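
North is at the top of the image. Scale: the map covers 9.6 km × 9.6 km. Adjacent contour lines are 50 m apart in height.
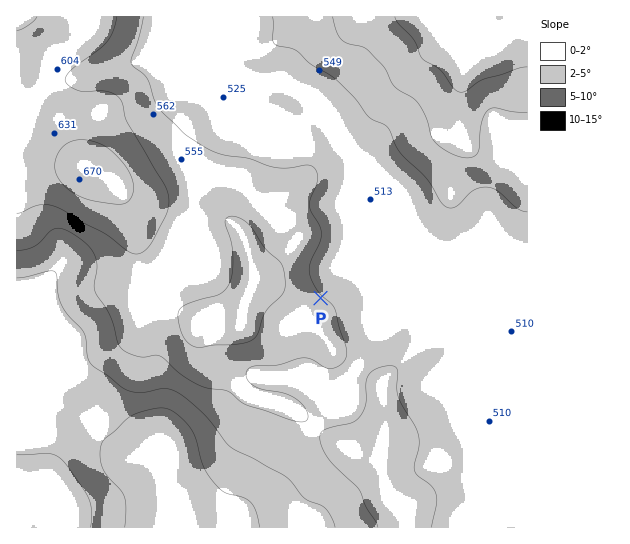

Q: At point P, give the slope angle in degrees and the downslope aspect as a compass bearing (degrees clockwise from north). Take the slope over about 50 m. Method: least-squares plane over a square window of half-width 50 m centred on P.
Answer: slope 5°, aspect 44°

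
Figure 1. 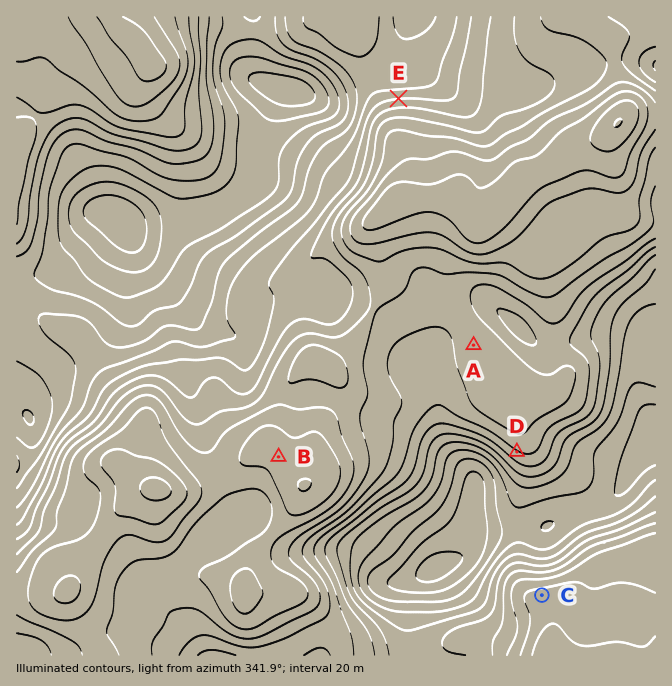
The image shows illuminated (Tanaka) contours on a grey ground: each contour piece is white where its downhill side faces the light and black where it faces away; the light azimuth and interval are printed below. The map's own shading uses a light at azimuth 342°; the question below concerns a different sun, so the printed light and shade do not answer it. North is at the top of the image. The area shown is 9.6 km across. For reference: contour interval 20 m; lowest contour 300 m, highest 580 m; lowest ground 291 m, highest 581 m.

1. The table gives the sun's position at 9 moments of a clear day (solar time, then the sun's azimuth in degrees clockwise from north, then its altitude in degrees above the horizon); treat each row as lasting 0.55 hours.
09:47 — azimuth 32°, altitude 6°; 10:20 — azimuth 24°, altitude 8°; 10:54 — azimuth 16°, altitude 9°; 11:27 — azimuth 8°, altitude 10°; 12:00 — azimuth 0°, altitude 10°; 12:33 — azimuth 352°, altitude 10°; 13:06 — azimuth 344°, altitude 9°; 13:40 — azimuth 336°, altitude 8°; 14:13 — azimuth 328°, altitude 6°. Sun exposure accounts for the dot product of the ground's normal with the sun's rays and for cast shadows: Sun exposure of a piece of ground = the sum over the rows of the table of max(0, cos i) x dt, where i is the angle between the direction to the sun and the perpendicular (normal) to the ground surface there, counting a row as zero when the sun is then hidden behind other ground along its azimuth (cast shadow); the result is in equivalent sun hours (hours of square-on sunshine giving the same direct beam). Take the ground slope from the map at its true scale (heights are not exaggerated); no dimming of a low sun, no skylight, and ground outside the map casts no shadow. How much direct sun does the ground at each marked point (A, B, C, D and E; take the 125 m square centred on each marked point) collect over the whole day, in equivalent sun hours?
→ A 0.7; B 0.7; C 0.9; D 0.2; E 1.4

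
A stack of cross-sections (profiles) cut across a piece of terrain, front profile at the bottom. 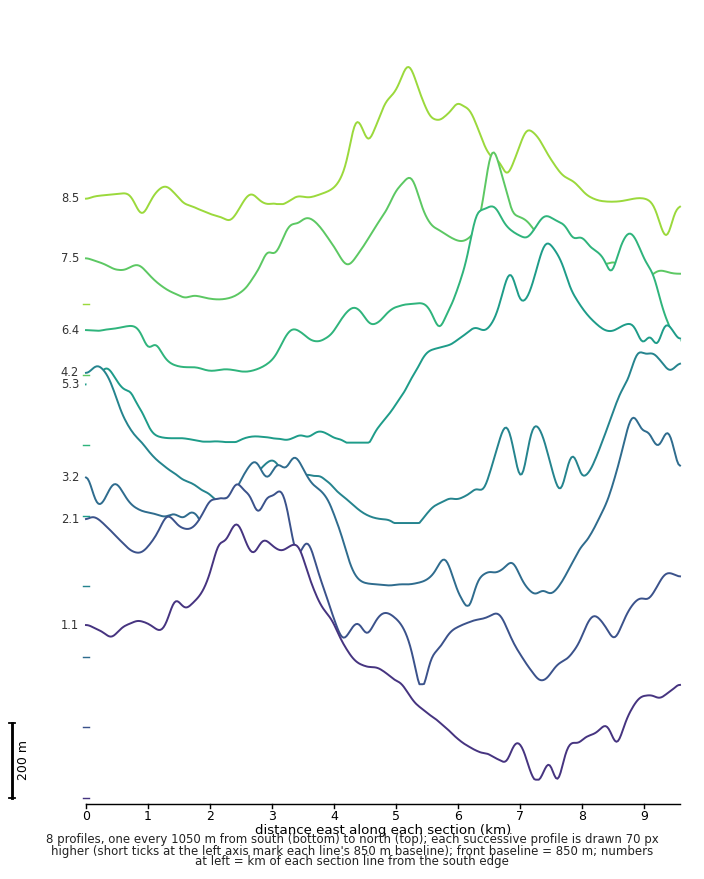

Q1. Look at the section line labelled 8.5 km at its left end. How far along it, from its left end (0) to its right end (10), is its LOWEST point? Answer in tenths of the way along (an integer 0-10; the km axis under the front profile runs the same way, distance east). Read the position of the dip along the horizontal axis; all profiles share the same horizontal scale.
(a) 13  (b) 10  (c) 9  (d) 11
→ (b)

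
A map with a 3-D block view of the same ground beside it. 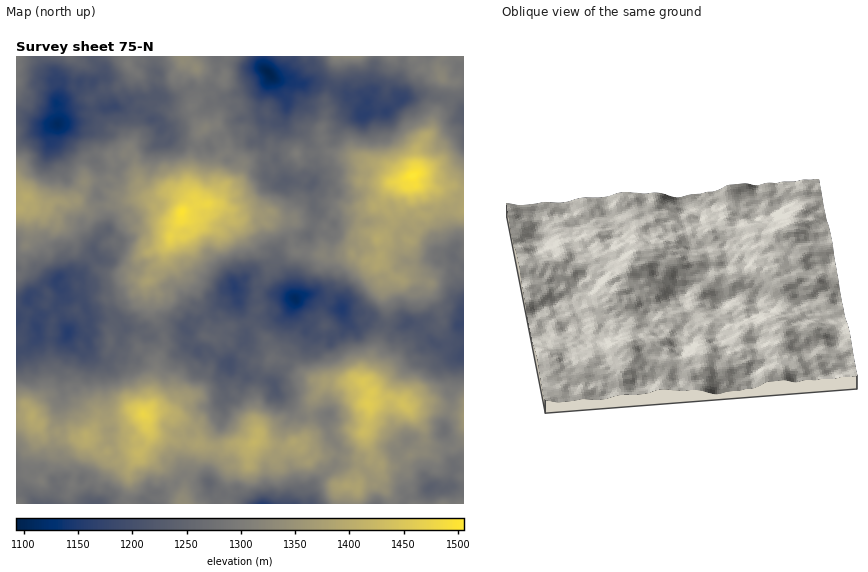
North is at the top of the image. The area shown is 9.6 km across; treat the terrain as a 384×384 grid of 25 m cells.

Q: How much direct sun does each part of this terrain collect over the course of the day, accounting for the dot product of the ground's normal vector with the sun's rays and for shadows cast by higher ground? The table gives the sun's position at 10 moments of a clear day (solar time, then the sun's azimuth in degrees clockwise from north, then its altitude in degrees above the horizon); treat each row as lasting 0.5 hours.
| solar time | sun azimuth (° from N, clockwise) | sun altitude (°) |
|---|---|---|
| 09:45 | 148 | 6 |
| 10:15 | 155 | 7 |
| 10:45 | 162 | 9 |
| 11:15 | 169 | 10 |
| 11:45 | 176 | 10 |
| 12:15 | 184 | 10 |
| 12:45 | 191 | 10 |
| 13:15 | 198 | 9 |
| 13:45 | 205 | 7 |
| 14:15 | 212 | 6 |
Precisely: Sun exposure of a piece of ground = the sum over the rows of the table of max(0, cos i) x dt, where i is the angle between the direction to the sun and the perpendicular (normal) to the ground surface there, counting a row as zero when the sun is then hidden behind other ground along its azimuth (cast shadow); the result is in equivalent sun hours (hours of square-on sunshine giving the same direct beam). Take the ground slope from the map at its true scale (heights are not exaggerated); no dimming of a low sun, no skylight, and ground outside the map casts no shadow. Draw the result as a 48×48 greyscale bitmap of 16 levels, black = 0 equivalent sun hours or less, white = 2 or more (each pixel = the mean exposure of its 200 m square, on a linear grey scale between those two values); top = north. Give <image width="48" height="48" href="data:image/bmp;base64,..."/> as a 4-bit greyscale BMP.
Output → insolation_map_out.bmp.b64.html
<image width="48" height="48" href="data:image/bmp;base64,Qk32BAAAAAAAAHYAAAAoAAAAMAAAADAAAAABAAQAAAAAAIAEAAATCwAAEwsAABAAAAAAAAAAAAAAABEREQAiIiIAMzMzAERERABVVVUAZmZmAHd3dwCIiIgAmZmZAKqqqgC7u7sAzMzMAN3d3QDu7u4A////ADeqmZm6Zod2VEMlRr//3cusy9zMdjEAEWmpZoqpq8qIUkU1iL7+3JmYiXnId3UiJIdmdFV7zLu7hVZ5zu3d28uCEjVoeIeqmWZYmoq8uKzbmHnLqruqu96UETZ3d2qYZImamc3Id4qXiavKd3eXeYeoZWdkRpmYd4moiauGZ2aJiqqYiXiXeIZURXljVFdmmYmZiYh1VWapl2VCNUZ1NVVDabqZhUZjR6mWZERURlmGVlQgADRTIBJFeXiImalkWIhlIhE2d6l3mHQxAjIjIQEjM1aJneloh1VCIjNEV3ZXdTIiEhEAEkZVZ4iZvKmrdVISMjMyMyEzIlZSIAAAAlm7qod4h1Z2RAAUQyERIQAAE1ZUQxAAE0Wap1RUMSMiMgACIzEAAAAAEQAjMhASRmZomIUyAAESMQABIiEAAAAAEAAjITRXZmMzIzIhAAAAAAASMQASIQACERIkJGeJcxAAAAABEAABACERERE1QyIkISEkd2RWUwAAAAAAEQEzMlMSETNFU1UyVDVXhzRTQxAAAAABAiIjVmU0QjRFREIlREiXZlVTIiEQAAABEjRWVUVWZVVVREV2VEM0Z2URETRUEAACMSRnU0Z1eYZTV4qnaWUzIkRDESVCARElZlZWZmV2V3VnesqruJhTISZmMBEhEkaaqsyXhlRmUzaJmZmaqollQ0RDIhI1VnvtvMvZaKdlRXZEZ4mXabqWM0VmZ3ZXq93K3Zmpis2ERlZmeHipeqmYd2aLzM3LztuImqh3mXm6lmaGVkNIuYibvJV5rN7+3cqXU1UlZ4ie3KlCE2ZpqKqb3MqHncqru5hnVEMiVYqqqrdXY1q6vLud/t2niqh2Z1NGaIdVV3iXmYd4dDRIzMvO7sqIdTIzNFZ2d5iZhneK25qER2NGeKzbq8urpkMzNGdWZlmZqrq6l4moiXVlWIiXeqm7qadVREIkdme7vbupd4irl2ZTR3aJhmZnZlQ2dld3aHmJq3dneqdpl4ljI0eIhUQzMiRldneHaKdndlZDVFU0ZnZXUkQzMzMQETVUIzRYu8y5dUIRABZ2NEM0QyISREIAASJEVoZ6zdyohyAAADVlVEMQEBABIiIjNFZWZ3ZVZodkMxEAEiIjRDIQAAAAABVWeJiGZVVCETVlMiIAARJGZjEAAAAAATVleZd3h2VCAREUMgEAABJURlEAAAAAIhI2ZlZmRCEAAAAAIQAQARAAEjMgABM0MyI0IRRjEQAAAAJCIlIRAAERIRIyI1eGQ1UhETRUIAAAAAJDJEVDIjREIAAUVmRGQyMzIzM0IAAAAAACImmWZWZBEjNXeGMjVmRlIREjIQAAAAADZZmGRXdlRVZlRWZDRlQjIiMzMiAAAAABR4dnd3VoqHZlZkVmUyEAJCEjNEVEIRI0V4RnmFQ1ebuJuWZnp0MAEhIjZ3dmeJqsuldWZ4d0WJl2iKuGZTIhRYh4qoiJqrqYVHeJq7uHmnRoaZdkNUNYmZmc3duaundUVWaM3IV5llaIh2I0WLu9yZirzv26l3QkWA=="/>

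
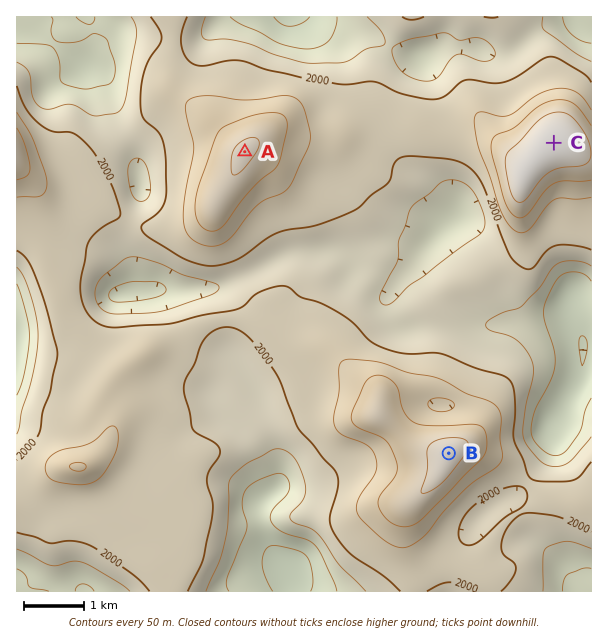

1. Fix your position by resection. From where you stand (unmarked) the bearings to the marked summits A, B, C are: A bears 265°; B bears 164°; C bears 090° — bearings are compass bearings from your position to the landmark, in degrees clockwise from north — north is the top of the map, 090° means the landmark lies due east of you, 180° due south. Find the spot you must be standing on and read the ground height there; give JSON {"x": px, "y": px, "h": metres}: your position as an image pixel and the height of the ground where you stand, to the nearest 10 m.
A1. {"x": 360, "y": 142, "h": 2020}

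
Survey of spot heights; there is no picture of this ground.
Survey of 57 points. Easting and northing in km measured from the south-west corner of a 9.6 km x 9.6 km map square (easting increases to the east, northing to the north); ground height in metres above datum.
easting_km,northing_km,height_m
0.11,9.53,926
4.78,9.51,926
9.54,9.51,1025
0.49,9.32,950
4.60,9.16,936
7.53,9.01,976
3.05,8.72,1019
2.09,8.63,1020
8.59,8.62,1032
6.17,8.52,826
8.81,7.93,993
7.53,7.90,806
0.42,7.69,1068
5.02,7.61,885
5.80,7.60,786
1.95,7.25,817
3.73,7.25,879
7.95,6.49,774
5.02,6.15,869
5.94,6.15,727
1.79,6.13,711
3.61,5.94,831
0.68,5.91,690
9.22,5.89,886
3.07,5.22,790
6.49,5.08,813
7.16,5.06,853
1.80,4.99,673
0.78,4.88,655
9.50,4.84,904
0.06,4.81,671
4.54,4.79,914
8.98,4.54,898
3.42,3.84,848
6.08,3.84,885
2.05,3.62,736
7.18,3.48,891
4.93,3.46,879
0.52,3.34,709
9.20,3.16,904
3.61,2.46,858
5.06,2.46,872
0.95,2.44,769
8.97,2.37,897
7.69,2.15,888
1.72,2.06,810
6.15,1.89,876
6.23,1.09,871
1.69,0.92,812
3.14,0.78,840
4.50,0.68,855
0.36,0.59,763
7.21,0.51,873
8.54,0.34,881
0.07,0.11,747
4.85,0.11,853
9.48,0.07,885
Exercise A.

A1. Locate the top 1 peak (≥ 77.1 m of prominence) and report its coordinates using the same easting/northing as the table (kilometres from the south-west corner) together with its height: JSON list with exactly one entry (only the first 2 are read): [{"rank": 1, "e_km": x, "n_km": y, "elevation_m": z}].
[{"rank": 1, "e_km": 0.44, "n_km": 7.84, "elevation_m": 1076}]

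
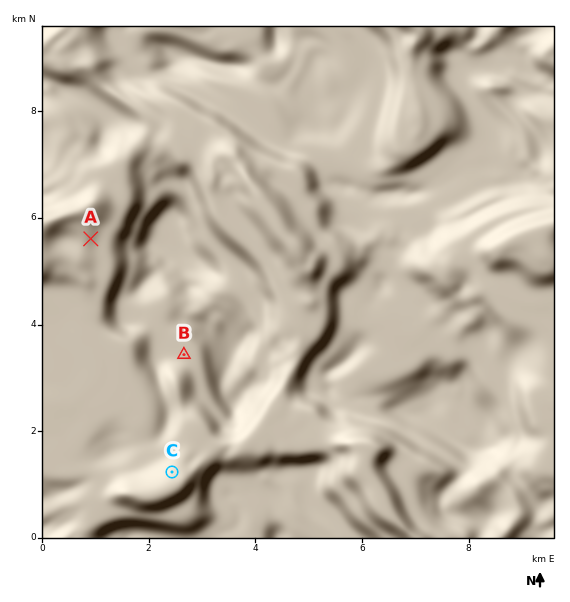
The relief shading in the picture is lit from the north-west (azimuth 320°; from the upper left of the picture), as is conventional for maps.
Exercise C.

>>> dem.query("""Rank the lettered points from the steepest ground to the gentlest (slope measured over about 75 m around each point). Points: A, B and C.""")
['C', 'A', 'B']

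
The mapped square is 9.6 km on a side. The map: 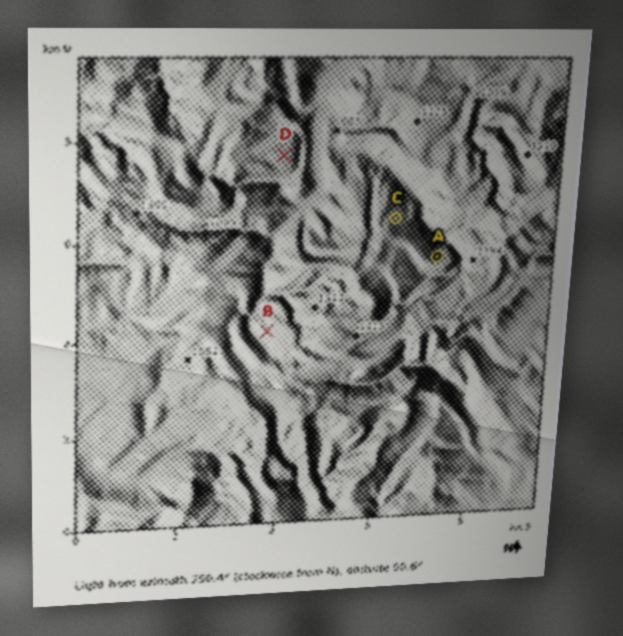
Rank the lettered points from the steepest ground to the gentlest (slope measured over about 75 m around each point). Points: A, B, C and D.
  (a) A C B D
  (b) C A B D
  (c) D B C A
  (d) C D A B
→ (a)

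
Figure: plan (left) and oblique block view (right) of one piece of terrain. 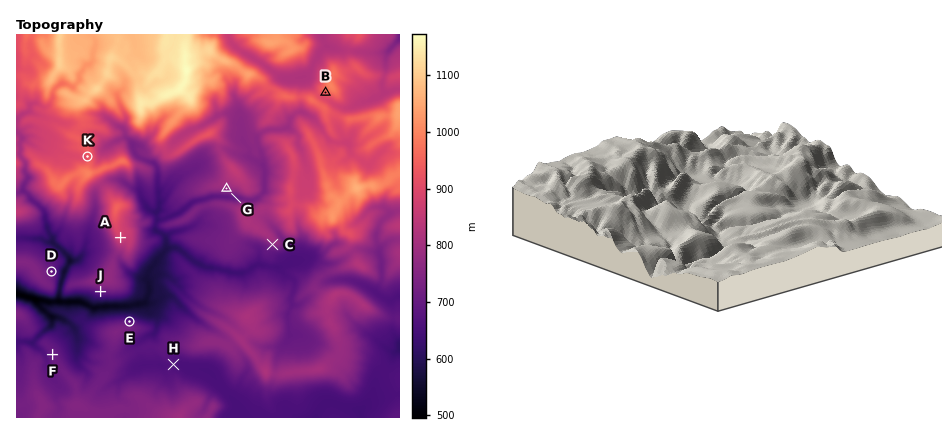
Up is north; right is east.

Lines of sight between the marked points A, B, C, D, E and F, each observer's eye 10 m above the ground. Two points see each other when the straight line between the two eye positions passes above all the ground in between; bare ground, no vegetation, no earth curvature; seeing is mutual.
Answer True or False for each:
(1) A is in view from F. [True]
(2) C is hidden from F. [False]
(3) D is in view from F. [False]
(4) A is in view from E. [True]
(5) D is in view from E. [False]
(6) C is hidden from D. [True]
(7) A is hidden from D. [False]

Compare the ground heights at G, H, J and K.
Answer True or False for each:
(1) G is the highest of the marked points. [False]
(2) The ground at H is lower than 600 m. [False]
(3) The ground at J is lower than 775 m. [True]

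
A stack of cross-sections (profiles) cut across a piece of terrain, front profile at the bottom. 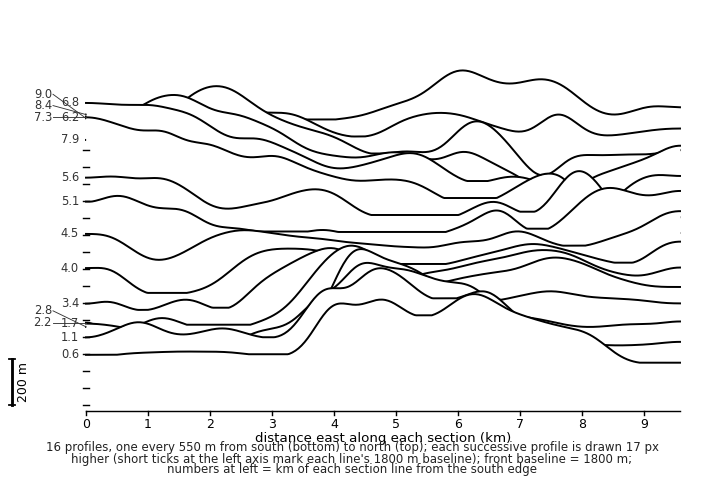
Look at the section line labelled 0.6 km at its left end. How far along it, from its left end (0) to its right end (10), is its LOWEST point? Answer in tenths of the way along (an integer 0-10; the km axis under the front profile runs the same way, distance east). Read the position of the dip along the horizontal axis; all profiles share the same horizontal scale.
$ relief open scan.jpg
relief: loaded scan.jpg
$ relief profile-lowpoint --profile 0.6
10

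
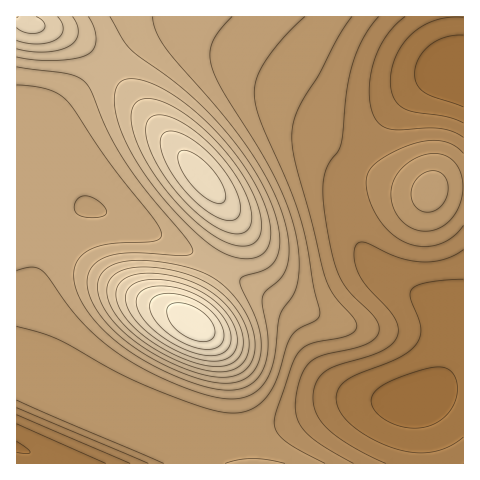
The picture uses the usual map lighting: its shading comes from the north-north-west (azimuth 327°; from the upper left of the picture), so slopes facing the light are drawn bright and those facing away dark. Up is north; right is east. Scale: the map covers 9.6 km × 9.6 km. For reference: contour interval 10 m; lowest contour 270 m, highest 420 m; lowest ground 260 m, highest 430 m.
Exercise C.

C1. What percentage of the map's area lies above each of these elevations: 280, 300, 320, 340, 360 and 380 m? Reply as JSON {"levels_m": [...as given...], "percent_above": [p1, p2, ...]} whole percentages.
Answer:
{"levels_m": [280, 300, 320, 340, 360, 380], "percent_above": [89, 74, 50, 28, 15, 8]}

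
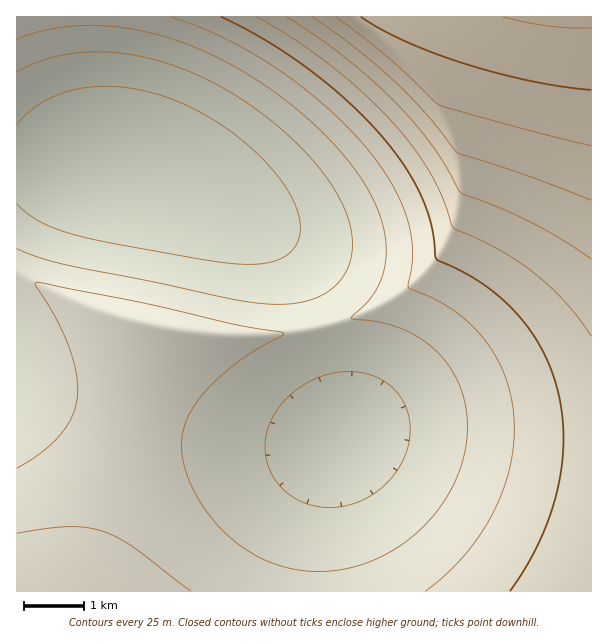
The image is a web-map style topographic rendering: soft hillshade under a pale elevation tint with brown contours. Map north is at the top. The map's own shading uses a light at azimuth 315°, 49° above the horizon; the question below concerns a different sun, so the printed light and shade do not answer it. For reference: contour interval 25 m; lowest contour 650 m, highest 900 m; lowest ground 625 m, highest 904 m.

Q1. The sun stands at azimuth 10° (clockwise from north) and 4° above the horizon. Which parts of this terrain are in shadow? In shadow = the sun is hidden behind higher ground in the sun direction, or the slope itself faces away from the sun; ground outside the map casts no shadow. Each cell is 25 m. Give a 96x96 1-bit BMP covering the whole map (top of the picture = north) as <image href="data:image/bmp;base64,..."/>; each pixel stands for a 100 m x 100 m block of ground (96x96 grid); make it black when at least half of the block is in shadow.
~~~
<image width="96" height="96" href="data:image/bmp;base64,Qk2+BAAAAAAAAD4AAAAoAAAAYAAAAGAAAAABAAEAAAAAAIAEAAATCwAAEwsAAAIAAAAAAAAA////AAAAAAAAAAAAAAAAAAAAAAAAAAAAAAAAAAAAAAAAAAAAAAAAAAAAAAAAAAAAAAAAAAAAAAAAAAAAAAAAAAAAAAAAAAAAAAAAAAAAAAAAAAAAAAAAAAAAAAAAAAAAAAAAAAAAAAAAAAAAAAAAAAAAAAAAAAAAAAAAAAAAAAAAAAAAAAAAAAAAAAAAAAAAAAAAAAAAAAAAAAAAAAAAAAAAAAAAAAAAAAAAAAAAAAAAAAAAAAAAAAAAAAAAAAAAAAAAAAAAAAAAAAAAAAAAAAAAAAAAAAAAAAAAAAAAAAAAAAAAAAAAAAAAAAAAAAAAAAAAAAAAAAAAAAAAAAAAAAAAAAAAAAAAAAAAAAAAAAAAAAAAAAAAAAAAAAAAAAAAAAAAAAAAAAAAAAAAAAAAAAAAAAAAAAAAAAAAAAAAAAAAAAAAAAAAAAAAAAAAAAAAAAAAAAAAAAAAAAAAAAAAAAAAAAAAAAAAAAAAAAAAAAAAAAAAAAAAAAAAAAAAAAAAAAAAAAAAAAAAAAAAAAAAAAAAAAAAAAAAAAAAAAAAAAAAAAAAAAAAAAAAAAAAAAAAAAAAAAAAAAAAAAAAAAAAAAAAAAAAAAAAAAAAAAAAAAAAAAAAAAAAAAAAAAAAAAAAAAAAAAAAAAAAAAAAAAAAAAAAAAAAAAAAAAAAAAAAAAAAAAAAAAAAAAAAAAAAAAAAAAAAAAAAAAAAAAAAAAAAAAAAAAAAAAAAAAAAAAAAAAAAAAAAAAAAAAAAAAAAAAAAAAAAAAAAAAAAAAAAAAAAAAAAAAAAAAAAAAAAAAAAAAAAAAAAAAAAAAAAAAAAAAAAAAAAAAAAAAAAAAAAAAAAAAAAAAAAAAAAAAAAAAAAAAAAAAAAAAAAAAAAAAAAAAAAAAAAAAAAAAAAAAAAAAAAAAAAAAAAAAAAAAAAAAAAAAAAAAAAAAAAAAAAAAAAAAAAAAAAAAAAAAAAAAAAAAAAAAAAAAAAAAAAAAAAAAAAAAAAAAAAAAAAAAAAAAAAAAAAAAAAAAAAAAAAAAAAAAAAAAAAAAAAAAAAAAAAAAAAAAAAAAAAAAAAAAAAAAAAAAAAAAAf/gAAAAAAAAAAAAA//8AAAAAAAAAAAAB//+AAAAAAAAAAAAD///gAAAAAAAAAAAH///wAAAAAAAAAAAP///4AAAAAAAAAAAf///8AAAAAAAAAAA////8AAAAAAAAAAB////8AAAAAAAAAAD////8AAAAAAAAAAH////8AAAAAAAAAAP////4AAAAAAAAAAf////4AAAAAAAAAAf////wAAAAAAAAAB/////wAAAAAAAAAD/////gAAAAAAAAAH/////gAAAAAAAAAP/////AAAAAAAAAAf////+AAAAAAAAAA/////8AAAAAAAAAD/////8AAAAAAAAAH/////4AAAAAAAAAP/////wAAAAAAAAA//////gAAAAAAAAB//////AAAAAAAAAH/////+AAAAAAAAAP/////8AAAAAAAAA//////wAAAAAAAAB//////gAAAAAA="/>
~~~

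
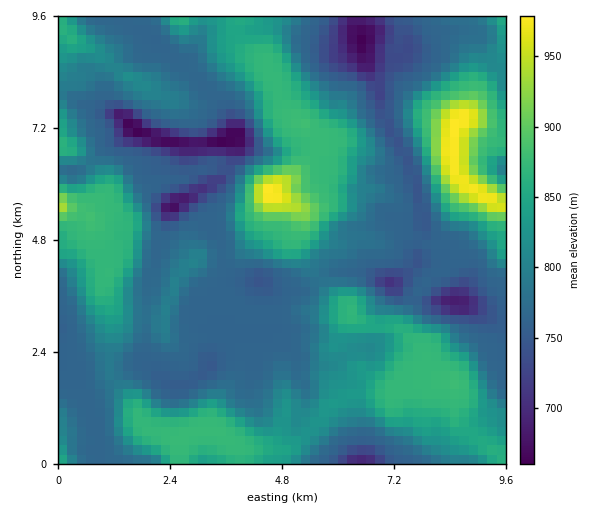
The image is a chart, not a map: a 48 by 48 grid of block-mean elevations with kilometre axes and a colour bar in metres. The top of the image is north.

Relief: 660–980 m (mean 805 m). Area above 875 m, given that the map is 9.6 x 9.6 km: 6.8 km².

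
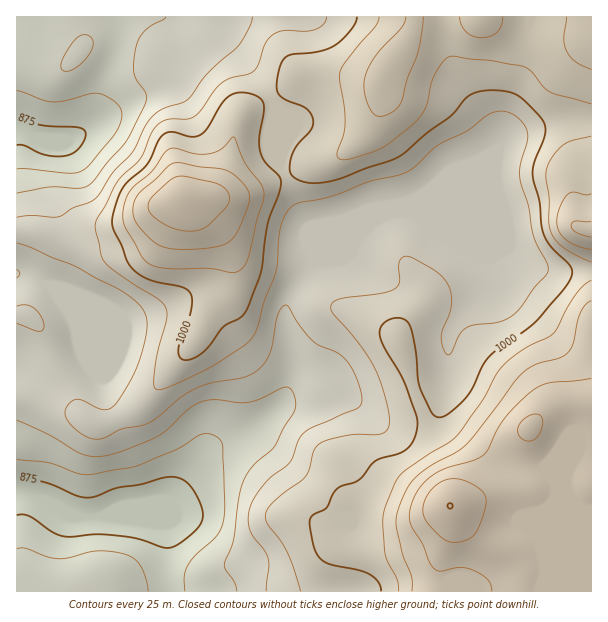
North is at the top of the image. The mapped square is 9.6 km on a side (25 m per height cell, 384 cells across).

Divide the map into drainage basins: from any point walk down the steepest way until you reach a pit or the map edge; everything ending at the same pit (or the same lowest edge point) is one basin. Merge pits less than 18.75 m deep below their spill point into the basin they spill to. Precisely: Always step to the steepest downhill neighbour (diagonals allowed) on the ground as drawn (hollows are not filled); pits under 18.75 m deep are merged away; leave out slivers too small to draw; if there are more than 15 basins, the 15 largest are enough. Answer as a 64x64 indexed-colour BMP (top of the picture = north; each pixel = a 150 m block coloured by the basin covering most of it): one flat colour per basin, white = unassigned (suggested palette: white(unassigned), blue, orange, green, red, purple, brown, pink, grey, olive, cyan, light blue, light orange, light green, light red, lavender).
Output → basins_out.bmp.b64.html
<image width="64" height="64" href="data:image/bmp;base64,Qk12CAAAAAAAAHYAAAAoAAAAQAAAAEAAAAABAAQAAAAAAAAIAAATCwAAEwsAABAAAAAAAAAA////ALR3HwAOf/8ALKAsACgn1gC9Z5QAS1aMAMJ34wB/f38AIr28AM++FwDox64AeLv/AIrfmACWmP8A1bDFABEREREREREREREREREREREREREREREREREREREREREREREREREREREREREREREREREREREREREREREREREREREREREREREREREREREREREREREREREREREREREREREREREREREREREREREREREREREREREREREREREREREREREREREREREREREREREREREREREREREREREREREREREREREREREREREREREREREREREREREREREREREREREREREREREREREREREREREREREREREREREREREREREREREREREREREREREREREREREREREREREREREREREREREREREREREREREREREREREREREREREREREREREREREREREREREREREREREREREREREREREREREREREREREREREREREREREREREREREREREREREREREREREREREREREREREREREREREREREREREREREREREREREREREREREREREREREREREREREREREREREREREREREREREREREREREREREREREREREREREREREREREREREREREREREREREREREREREREREREREREREREREREREREREREREREREREREREREREREREREREREREREREREREREREREREREREREREREREREREREREREREREREREREREREREREREREREREREREREREREREREREREREREREREREREREREREREREREREREREREREREREREREREREREREREREREREREREREREREREREREREREREREREREREREzMzERERERERERERERERERERERERERERERERERERERETMzMxERERERERERERERERERERERERERERERERERERETMzMzMxERERERERERERERERERERERERERERERERERERMzMzMzERERERERERERERERERERERERERERERERERERMzMzMzMxEREREREREREREREREREREREREREREREREREzMzMzMzMREREREREREREREREREREREREREREREREREzMzMzMzMzERERERERERERERERERERERERERERERERETMzMzMzMzMxERERERERERERERERERERERERERERERERMzMzMzMzMzMRERERERERERERERERERERERERERERERMzMzMzMzMzMxEREREREREREREREREREREREREREREREzMzMzMzMzMzMREREREREREREREREREREREREREREREzMzMzMzMzMzMxERERERERERERERERERERERERERERMzMzMzMzMzMzMzMREREREREREREREREREREREREREREzMzMzMzMzMzMzMzERERERERERERERERERERERERERETMzMzMzMzMzMzMzMxERERERERERERERERERERERERERMzMzMzMzMzMzMzMzEREREREREREREREREREREREREREzMzMzMzMzMzMzMzMRERERERERERERERERERERERERETMzMzMzMzMzMzMzMxERERERERERERERERERERERERERMzMzMzMzMzMzMzMzEREREREREREREREREREREREREREzMzMzMzMzMzMzMzERERERERERERERERERERERERERETMzIiIiIzMzMzMzMRERERERERERERERERERERERERERIiIiIiIiIzMzMzMREREREREREREREREREREREREREREiIiIiIiIiMzMzMRERERERERERERERERERERERERERESIiIiIiIiIiMzMRERERERERERERERERERERERERERERIiIiIiIiIiIiMREREREREREREREREREREREREREREREiIiIiIiIiIiIiIhERERERERERERERERERERERERERESIiIiIiIiIiIiIiIRERERERERERERERERERERERERERIiIiIiIiIiIiIiIhEREREREREREREREREREREREREREiIiIiIiIiIiIiIiIRERERERERERERERERERERERERESIiIiIiIiIiIiIiIhERERERERERERERERERERERERERIiIiIiIiIiIiIiIiEREREREREREREREREREREREREREiIiIiIiIiIiIiIiIRERERERERERERERERERERERERESIiIiIiIiIiIiIiIhERERERERERERERERERERERERERIiIiIiIiIiIiIiIiIREREREREREREREREREREREREREiIiIiIiIiIiIiIiIiERERERERERERERERERERERERESIiIiIiIiIiIiIiIiIiERERERERERERERERERERERERIiIiIiIiIiIiIiIiIiIhEREREREREREREREREREREREiIiIiIiIiIiIiIiIiIiIhERERERERERERERERERERESIiIiIiIiIiIiIiIiIiIiIRERIiIRERERERERERERERIiIiIiIiIiIiIiIiIiIiIiIiIiIiEREREREREREREREiIiIiIiIiIiIiIiIiIiIiIiIiIiIRERERERERERERESIiIiIiIiIiIiIiIiIiIiIiIiIiIiERERERERERERERIiIiIiIiIiIiIiIiIiIiIiIiIiIiIhEREREREREREREiIiIiIiIiIiIiIiIiIiIiIiIiIiIiERERERERERERESIiIiIiIiIiIiIiIiIiIiIiIiIiIiIRERERERERERER"/>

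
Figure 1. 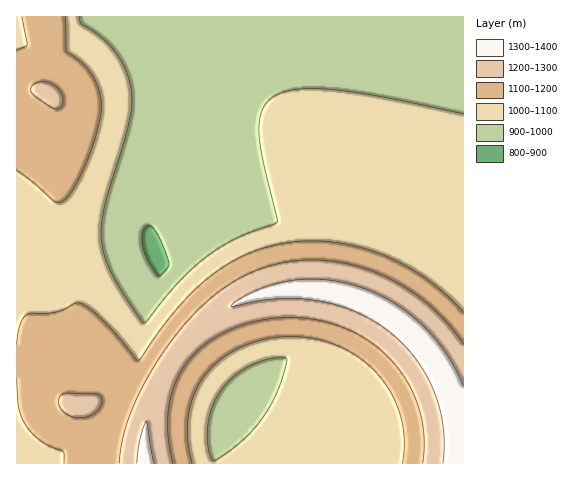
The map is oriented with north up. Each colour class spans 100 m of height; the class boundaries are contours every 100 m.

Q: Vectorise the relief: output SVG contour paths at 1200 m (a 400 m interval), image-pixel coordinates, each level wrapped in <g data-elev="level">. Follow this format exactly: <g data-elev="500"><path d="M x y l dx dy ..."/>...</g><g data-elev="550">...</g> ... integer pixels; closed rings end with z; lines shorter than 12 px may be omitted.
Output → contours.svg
<g data-elev="1200"><path d="M173 463l-5-29 1-28 7-24 12-21 19-18 24-14 28-9 31-3 29 3 28 9 24 14 21 18 16 22 11 26 5 26-1 28"/><path d="M72 417l12 0 10-4 7-8 0-8-7-3-26-1-6 2-3 4 1 7 4 7z"/><path d="M463 344l-18-24-22-20-24-16-27-13-28-8-28-3-27 2-26 6-26 12-23 16-22 21-22 26-21 32-16 31-10 29-4 28"/><path d="M55 109l5-1 3-5-1-7-4-7-5-5-7-2-7 0-6 3-2 4 1 5z"/></g>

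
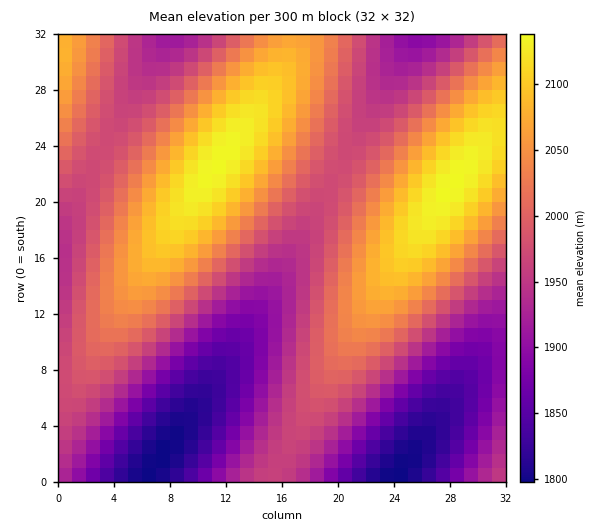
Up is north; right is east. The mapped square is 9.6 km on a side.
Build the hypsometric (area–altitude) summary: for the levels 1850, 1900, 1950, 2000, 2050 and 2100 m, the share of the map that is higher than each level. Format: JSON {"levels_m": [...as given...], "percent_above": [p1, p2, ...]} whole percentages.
{"levels_m": [1850, 1900, 1950, 2000, 2050, 2100], "percent_above": [91, 81, 67, 42, 25, 11]}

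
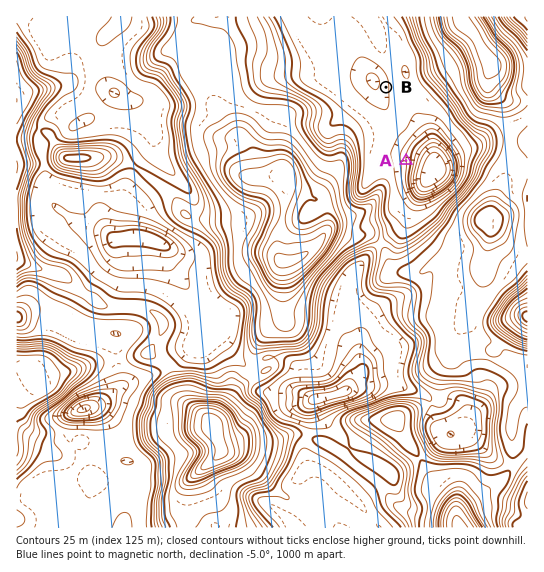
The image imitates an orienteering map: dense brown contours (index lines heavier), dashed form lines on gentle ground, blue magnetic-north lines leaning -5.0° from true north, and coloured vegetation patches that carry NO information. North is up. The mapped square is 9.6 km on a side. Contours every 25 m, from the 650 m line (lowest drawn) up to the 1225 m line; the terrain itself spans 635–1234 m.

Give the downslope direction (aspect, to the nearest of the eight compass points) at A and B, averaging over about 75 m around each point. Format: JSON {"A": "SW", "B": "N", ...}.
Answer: {"A": "E", "B": "W"}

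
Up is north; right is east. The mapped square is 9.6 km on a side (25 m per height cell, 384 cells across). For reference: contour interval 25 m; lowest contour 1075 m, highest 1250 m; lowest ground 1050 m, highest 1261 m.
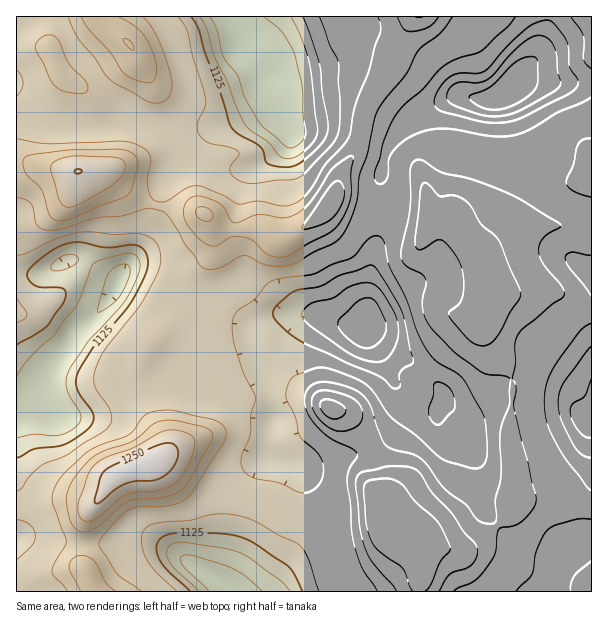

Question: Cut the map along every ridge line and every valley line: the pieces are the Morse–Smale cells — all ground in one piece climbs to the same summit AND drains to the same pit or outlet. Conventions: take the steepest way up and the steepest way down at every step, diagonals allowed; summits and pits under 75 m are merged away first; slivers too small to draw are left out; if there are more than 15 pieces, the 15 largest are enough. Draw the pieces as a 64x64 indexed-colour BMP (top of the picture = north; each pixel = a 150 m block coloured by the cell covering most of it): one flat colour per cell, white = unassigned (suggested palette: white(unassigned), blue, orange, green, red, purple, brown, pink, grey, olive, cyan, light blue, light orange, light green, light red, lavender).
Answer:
<image width="64" height="64" href="data:image/bmp;base64,Qk12CAAAAAAAAHYAAAAoAAAAQAAAAEAAAAABAAQAAAAAAAAIAAATCwAAEwsAABAAAAAAAAAA////ALR3HwAOf/8ALKAsACgn1gC9Z5QAS1aMAMJ34wB/f38AIr28AM++FwDox64AeLv/AIrfmACWmP8A1bDFAAAAAAAGZmZmZmZmZmZmzMzMzO7u7u7jMzMzMzMzMwAARAAAAGZmZmZmZmZmZmbMzMzM7u7u7uMzMzMzMzMzAABEREQAZmZmZmZmZmZmZmzMzMzu7u7u4zMzMzMzMzMAAEREREZmZmZmZmZmZmZmZszMzM7u7u7jMzMzMzMzMzAARERERmZmZmZmZmZmZmZmzMzMzM7u7jMzMzMzMzMzMwBERERGZmZmZmZmZmZmZmZszMzMzM7uIiIiIzMzMzMzMEREREZmZmZmZmZmZmZmZmzMzMzMziIiIiIiMzMzMzMwRERERGZmZmZmZmZmZmZmZswiIiLCIiIiIiIiMzMzMzBEREREZmZmZmZmZmZmZmZmIiIiIiIiIiIiIiIjMzMzMERERERGZmZmZmZmZmZmaIgiIiIiIiIiIiIiIiMzMzMwREREREZmZmZmZmZmZmaIiCIiIiIiIiIiIiIiIjMzMzNERERERGZmZmZmZmaIiIiIIiIiIiIiIiIiIiIiMzMzM0RERERERmZmZmZmaIiIiIgiIiIiIiIiIiIiIiIzMzMzRERERERERmZmZmiIiIiIgiIiIiIiIiIiIiIiIzMzMzNERERERERERmZoiIiIiIIiIiIiIiIiIiIiIiIjMzMzM0REREREREREuIiIiIiIIiIiIiIiIiIiIiIiIiMzMzMzRERERERERES7uIiIiIgiIiIiIiIiIiIiIiIiIzMzMzNERERERERERLu7uIiIiCIiIiIiIiIiIiIiIiIjMzMzM0RERERERERLu7u4iIiIIiIiIiIiIiIiIiIiIiMzMzMzREREREREREu7u7uIiIgiIiIiIiIiIiIiIiIiIzMzMzNEREREREREu7u7u4iIiCIiIiIiIiIiIiIiIiIjMzMzM0RERERERES7u7u7iIiIIiIiIiIiIiIgAiIiIiMzMzMzRERERERERLu7u7iIiIgiIiIiIiIiIAACIiIiIzMzMzNEREREREREu7u7uIiIiCIiIiIiIiIAACIiIiIjMzMzM0RERERERES7u7u4iIiCIiIiIiIiIAACIiIiIiMzMzMzRERERERERLu7uIiIiIgiIiIiIiIgACIiIiIiMzMzMzNEREREREREu7iIiIiIiIIiIiIiIgAiIiIiIiMzMzMzM0RERERERERIiIiIiIiIiCIiIiIiAiIiIiIiIzMzMzMzRERERERERESIiIiIiIiIIiIiIiIiIiIiIiIzMzMzMzNEREREREREREiIiIiIiIiCIiIiIiIiIiIiIjMzMzMzM0RERERERERERIiIiHd3iIgid3dyIiIiIiIiMzMzMzMzREREREREREREiId3d3d3d3d3d3IiIiIiIiIzMzMzMzNERERERERERERHd3d3d3d3d3d3ciIiIiIiIjMzMzMzM0REREREREREqqd3d3d3d3d3d3dyIiIiIiIiMzMzMzMzREREREREREqqqnd3d3d3d3d3d3IiIiIiIiIzMzMzMzOqpERERKqqqqqqd3d3d3d3d3d3ciIiIiIiIjMzMzMzM6qqpESqqqqqqqqnd3d3d3d3d3d3IiIiIiIiMzMzMzMzqqqqqqqqqqqqqqp3d3d3d3d3d3ciIiIiIiIzMzMzMzOqqqqqqqqqqqqqqnd3d3d3d3d3dyIiIiIiIDMzMzMzM6qqqqqqqqqqqqqqd3d3cXd3d3d3IiIiIiJQAzMzMzMzqqqqqqqqqqqqqqpxEREREXd3d3ciIiIiJVUAMzMzMzP/+qqqqqqqqqqqoRERERERF3d3d3IiJVVVVVAAVVVVVf//+qqqqqqqqqERERERERERd3d3lVVVVVVVVVVVVVVV////qqqqqhEREREREREREREXmZmVVVVVVVVVVVVVVVX///+qqqoRERERERERERERERGZmZVVVVVVVVVVVVVVVf///6qqoREREREREREREREREZmZlVVVVVVVVVVVVVVV////+qoRERERERERERERERERmZmVVVVVVVVVVVVVVVX/EREREREREREREREREREREREZmZVVVVVVVVVVVVVVVRERERERERERERERERERERERERmZlVVVVVVVVVVVVVVVEREREREREREREREREREREREREZmVVVVVVVVVVVVVVVURERERERERERERERERERERERERmZlVVVVVVVVVVVVVVRERERERERERERERERERERERERGZmZVVVVVVVVVVVVVVERERERERERERERERERERERERERmZmVVVVVVVVVVVVVURERERERERERERERERERERERERGZmZmVVVVVVVVVVVVREREREREREREREREREREREREREZmZmZmVVVVVVVVVVVERERERERERERERERERERERERERGZmZmZmZmZVVVVVVUREREREREREREREREREREREREREZmZmZmZmZmdVVVVVRERERERERERERERERERERERERERGZmZmZmZmZnd3d3dEREREREREREREREREREREREREREZmZmZmZmZmZ3d3d0RERERERERERERERERERERERERERGZmZmZmZmZmd3d3REREREREREREREREREREREREREREZmZmZmZmZmZ3d3dERERERERERERERERERERERERERERGZmZmZmZmZmd3d0REREREREREREREREREREREREREREZmZmZmZmZmZ3d3RERERERERERERERERERERERERERERGZmZmZmZmZnd3d"/>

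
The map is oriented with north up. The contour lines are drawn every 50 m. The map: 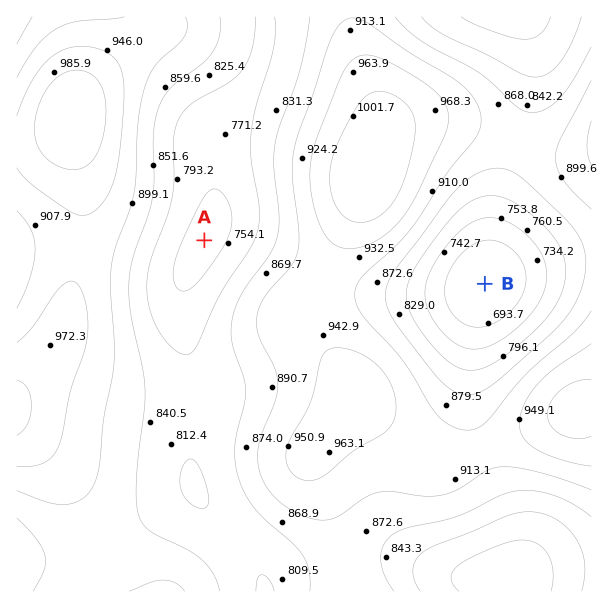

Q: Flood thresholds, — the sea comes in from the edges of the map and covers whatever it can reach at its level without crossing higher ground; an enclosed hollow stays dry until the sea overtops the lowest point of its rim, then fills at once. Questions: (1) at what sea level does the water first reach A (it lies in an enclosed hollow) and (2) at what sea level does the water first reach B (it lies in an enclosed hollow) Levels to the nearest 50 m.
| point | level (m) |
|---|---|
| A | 800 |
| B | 850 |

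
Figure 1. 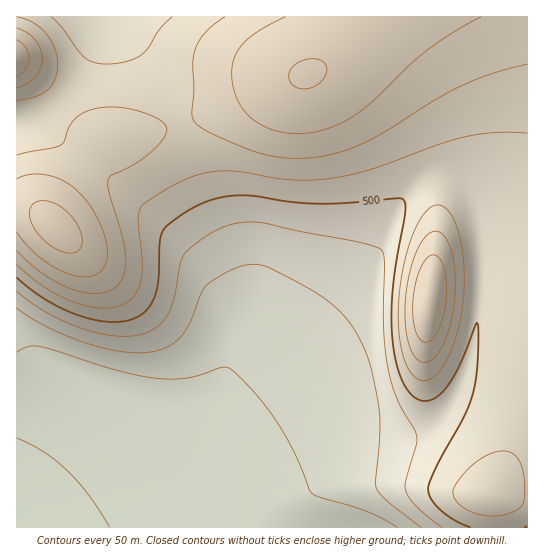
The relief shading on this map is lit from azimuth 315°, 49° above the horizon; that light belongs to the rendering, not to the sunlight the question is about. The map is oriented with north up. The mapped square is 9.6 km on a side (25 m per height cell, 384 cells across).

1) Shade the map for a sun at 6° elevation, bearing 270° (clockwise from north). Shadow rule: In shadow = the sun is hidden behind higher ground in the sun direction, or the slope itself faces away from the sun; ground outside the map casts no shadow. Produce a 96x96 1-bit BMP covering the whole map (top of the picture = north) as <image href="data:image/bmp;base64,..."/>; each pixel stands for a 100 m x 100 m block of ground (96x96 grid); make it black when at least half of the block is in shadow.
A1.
<image width="96" height="96" href="data:image/bmp;base64,Qk2+BAAAAAAAAD4AAAAoAAAAYAAAAGAAAAABAAEAAAAAAIAEAAATCwAAEwsAAAIAAAAAAAAA////AAAAAAAAAAAAAAAAAAAAAAAAAAAAAAAAAAAAAAAAAAAAAAAAAAAAAAAAAAAAAAAAAAAAAAAAAAAAAAAAAAAAAAAAAAAAAAAAAAAAAAAAAAAAAAAAAAAAAAAAAAAAAAAAAAAAAAAAAAAAAAAAAAAAAAAAAAAAAAAAAAAAAAAAAAAAAAAAAAAAAAAAAAAAAAAAAAAAAAAAAAAAAAAAAAAAAAAAAAAAAAAAAAAAAAAAAAAAAAAAAAAAAAAAAAAAAAAAAAAAAAAAAAAAAAAAAAAAAAAAAAAAAAAAAAAAAAAAAAAAAAAAAAAAAAAAAAAAAAAAAAAAAAAAAAAAAAAAAAAAAAAAAAAAAAAAAAAAAAAAAAAAAAAAAAAAAAAAAAAAAAAAAAAAAAAAAAAAAAAAAAAAAAAAAAAAAAAAAAAAAAAAAAAAAAAAAAABgAAAAAAAAAAAAAAB4AAAAAAAAAAAAAAD8AAAAAAAAAAAAAAD+AAAAAAAAAAAAAAD/AAAAAAAAAAAAAAD/gAAAAAAAAAAAAAD/wAAAAAAAAAAAAAD/4AAAAAAAAAAAAAD/8AAAAAAAAAAAAAD/+AAAAAAAAAAAAAD/+AAAAAAAAAAAAAD//AAAAAAAAAAAAAD//gAAAAPAAAAAAAD//gAAAB/4AAAAAAD//gAAAD/8AAAAAAD//wAAAH/+AAAAAAD//wAAAP//AAAAAAD//wAAAf//gAAAAAB//wAAA///gAAAAAB//wAAB///gAAAAAB//wAAD///wAAAAAB//gAAH///wAAAAAB//gAAH///wAAAAAB//gAAP///wAAAAAB//AAAf///wAAAAAB//AAAf///gAAAAAA/+AAA////AAAAAAA/8AAA///+AAAAAAA/4AAB///8AAAAAAA/4AAB///wAAAAAAA/wAAB//+AAAAAAAAfgAAD//4AAAAAAAAfAAAD//AAAAAAAAAOAAAB/4AAAAAAAAAAAAAA+AAAAAAAAAAAAAAAAAAAAAAAAAAAAAAAAAAAAAAAAAAAAAAAAAAAAAAAAAAAAAAAAAAAAAAAAAAAAAAAAAAAAAAAAAAAAAAAAAAAAAAAAAAAAAAAAAAAAAAAAAAAAAAAAAAAAAAAAAAAAAAAAAAAAAAAAAAAAAAAAAAAAAAAAAAAAAAAAAAAAAAAAAAAAAAAAAAAAAAAAAAAAAAAAAAAAAAAAAAAAAAAAAAAAAAAAAAAAAAAAAAAAAAAAAAAAAAAAAAAAAAAAAAAAAAAAAAAAAAAAAAAAAAAAAAAAAAAAAAAAAAAAAAAAAAAAAAAAAAAAAAAAAAAAAAAAAAAAAAAAAAAAAAAAB/AAAAAAAAAAAAAAD/8AAAAAAAAAAAAAD//gAAAAAAAAAAAAD//4AAAAAAAAAAAAD//8AAAAAAAAAAAAD//+AAAAAAAAAAAAD//+AAAAAAAAAAAAD//8AAAAAAAAAAAAD//4AAAAAAAAAAAAB//wAAAAAAAAAAAAB/+AAAAAAAAAAAAAAfwAAAAAAAAAAAAAAAAAAAAAAAAAAAAAA="/>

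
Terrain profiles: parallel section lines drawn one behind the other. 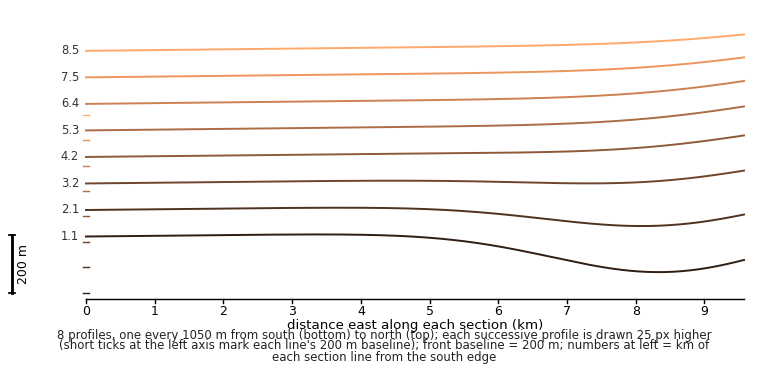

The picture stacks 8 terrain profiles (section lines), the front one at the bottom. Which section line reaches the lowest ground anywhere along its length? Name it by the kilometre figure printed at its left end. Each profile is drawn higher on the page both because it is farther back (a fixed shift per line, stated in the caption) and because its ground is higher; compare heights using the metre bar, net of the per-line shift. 1.1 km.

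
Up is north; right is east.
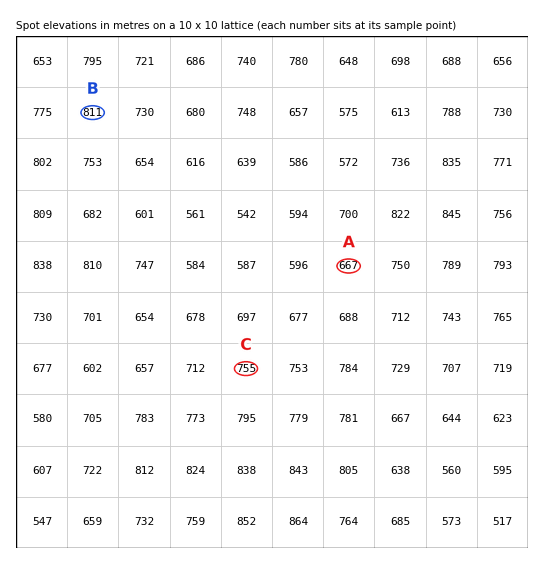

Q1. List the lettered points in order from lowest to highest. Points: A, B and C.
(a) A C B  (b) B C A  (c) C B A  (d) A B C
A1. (a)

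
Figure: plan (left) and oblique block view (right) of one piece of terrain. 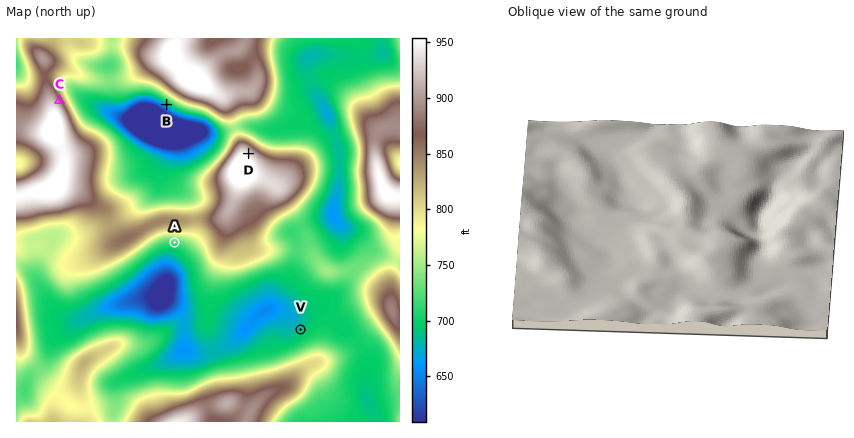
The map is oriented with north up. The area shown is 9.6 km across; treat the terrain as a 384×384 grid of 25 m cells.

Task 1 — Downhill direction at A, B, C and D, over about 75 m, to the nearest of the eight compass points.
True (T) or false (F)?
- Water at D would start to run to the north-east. T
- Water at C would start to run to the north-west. F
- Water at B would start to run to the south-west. T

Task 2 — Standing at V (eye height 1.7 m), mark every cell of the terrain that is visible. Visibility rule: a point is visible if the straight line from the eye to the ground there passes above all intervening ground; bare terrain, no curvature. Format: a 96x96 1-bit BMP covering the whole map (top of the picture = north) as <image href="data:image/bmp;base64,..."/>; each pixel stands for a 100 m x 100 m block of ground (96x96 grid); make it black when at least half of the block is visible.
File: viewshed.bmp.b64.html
<image width="96" height="96" href="data:image/bmp;base64,Qk2+BAAAAAAAAD4AAAAoAAAAYAAAAGAAAAABAAEAAAAAAIAEAAATCwAAEwsAAAIAAAAAAAAA////AAAAAAAAf4AAAEAAAAAAAAAAf8AAAOAAAAAAAAAAADAAQfAAAAAAAAAAADgAQfAAAAAAAAAAADwAweAAAAAAAAAAAH4A58ADAAAAAAAAAH8Af8APgAAAAAAAAP+Af8H/wAAAAAAAAP/P/8H//gAAAAAAAP///8H//4AAAAAAAP///+H//+AAAAAAAP////D///gAAAAAAP////z///wAAAAAAH///AD///4AAAAAAH//+AB///8AAAAAAD//+AAH///AAAAAAB///AAAf//wAAEAAAP//AAAH//4AAMAAAH//AAAB//4AAMAAAD//ADgA//4AAfgAAB//gDwAf/4AA/gAAB//gD4Af/wAB/wAAA//AH8Af/gAH/4AAA/iAH+AP/gAP78AAA4AAH/AP/gAf7/AAAAAAD/wH/gA/z/AAAAAAD/8D/wB/z+AAAAAAD//H/wD/z+AAAAAAD////wf/j+BAAAAAD////w//j8B4AAAAD////4//j4B8AAAAD///////DwD/AAAAD///////DgD/wAAAD//////+DAD/8AAAD//////8DAB/+AAAB//////4CAB//gAAB//////gAAAP/wAAB////8AAAAAD/4AAA////wAAAAAA/8AAA////gAAAAAAf+AAA5///AAAAAAAP+AAA4f/+AAAAAAAH/AAAYH/wAAAAAAAB/gAAcAAAAAAIAAAA/gAAeAAAAAA4AAAAfwAAP8AAAAA4AAAAH4AAP+AAAAA4AAAAD8AAP/AAAAB8AAAAA+AAP/gAAAB8AAAAAOAAP/4AAAB8AAAAAAAAPn/gAAD8AAAAAAAAHD/wAAH8AAAAAAAADB/4AAP/AAAAAAAADB/8AAP//4AAAAAABg/8AAf//+AAAAAABh/+AAfgA/AAAAAAB//+AAfAAfgAAAAAB///AAfAAPgAAAAAD/g/AAeAAHgAAAAAB/APgAeAAHgAAAAAA+ADgAeAADgAAAAAAAAAgAcAADgAAAAAAAAAAAcAADgAAAAAAAAAAAcAADgAAAAAAAAAAAcAABAAAAAAAAAAAAYAABAAAAAAAAAAAAYAAAAAAAAAAAAAAAYAAAAAAAAAAAAAAAYAAAAAAAAAAAAAAAYAAAAAAAAAAAAAAAYAAAAAAAAAAAAAAAYAAAAAAAAAAAAAAAYAAAAAAAAAAAAAAAQAAAAAAAAAAAAAAAAAAAAAAAAAAAAAAAAAAAAAAAAAAAAAAAAAAAAAAAAAAAAAAAAAAAAAAAAAAAAAAAAAAAAAAAAAAAAAAAAAAAAAAAAAAAAAAAAAAAAAAAAAAAAAAAAAAAAAAAAAAAAAAAAAAAAAAAAAAAAAAAAAAAAAAAAAAAAAAAAAAAAAAAAAAAAAAAAAAAAAAAAAAAAAAAAAAAAAAAAAAAAAAAAAAAAAAAAAAAAAAAAAAAAAAAAAAAAAAAAAAAAAAAAAAAAAAAAAAAAAAAAAAAAAAAAAAAAAAAAAAAAAAAAAAAAAAAAAAAAAAAAAAAAAAAAAAAAAAAAAAAAAAAAAAAAAAAAA="/>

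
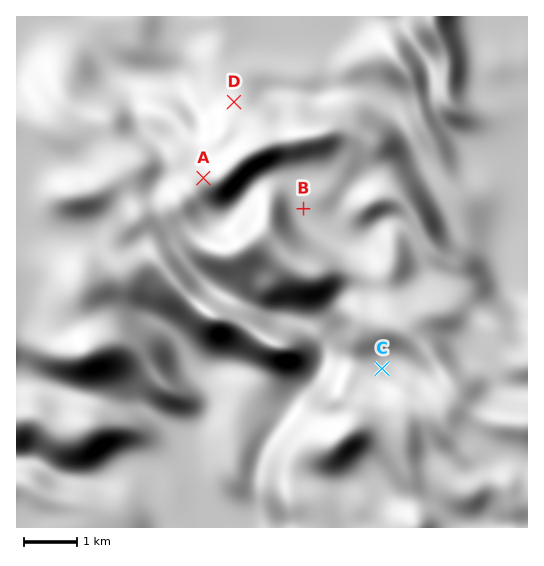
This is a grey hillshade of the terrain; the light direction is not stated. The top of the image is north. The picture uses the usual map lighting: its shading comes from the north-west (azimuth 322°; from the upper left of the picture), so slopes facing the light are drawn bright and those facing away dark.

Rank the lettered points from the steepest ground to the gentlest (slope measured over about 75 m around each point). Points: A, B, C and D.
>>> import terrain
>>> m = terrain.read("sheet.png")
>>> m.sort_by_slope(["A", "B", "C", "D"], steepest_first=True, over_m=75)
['A', 'D', 'C', 'B']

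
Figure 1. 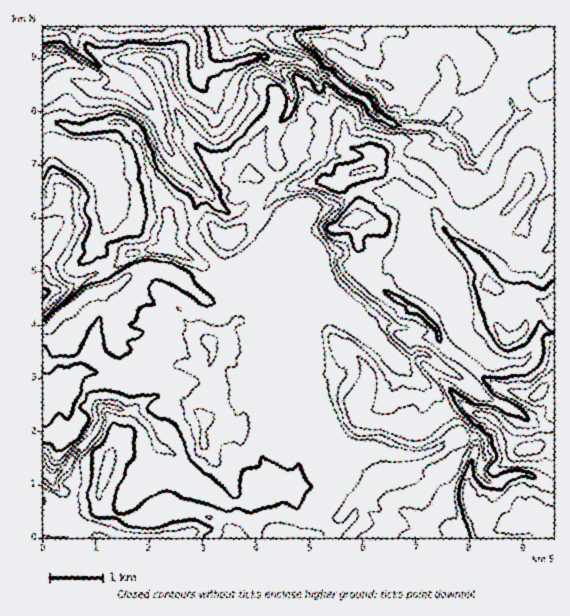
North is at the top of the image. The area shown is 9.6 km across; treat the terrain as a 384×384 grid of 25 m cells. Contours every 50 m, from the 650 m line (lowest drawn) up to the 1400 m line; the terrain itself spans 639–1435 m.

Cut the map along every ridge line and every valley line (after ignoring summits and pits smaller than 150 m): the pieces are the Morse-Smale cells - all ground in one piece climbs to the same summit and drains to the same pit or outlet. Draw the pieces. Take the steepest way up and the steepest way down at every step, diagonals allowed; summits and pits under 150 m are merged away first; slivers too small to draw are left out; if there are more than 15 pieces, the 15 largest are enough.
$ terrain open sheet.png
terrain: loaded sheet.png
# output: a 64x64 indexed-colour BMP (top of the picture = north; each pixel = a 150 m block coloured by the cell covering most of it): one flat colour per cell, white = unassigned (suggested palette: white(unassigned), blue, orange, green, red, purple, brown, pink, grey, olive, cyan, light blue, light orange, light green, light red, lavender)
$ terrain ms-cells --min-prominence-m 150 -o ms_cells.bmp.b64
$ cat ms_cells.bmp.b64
<image width="64" height="64" href="data:image/bmp;base64,Qk12CAAAAAAAAHYAAAAoAAAAQAAAAEAAAAABAAQAAAAAAAAIAAATCwAAEwsAABAAAAAAAAAA////ALR3HwAOf/8ALKAsACgn1gC9Z5QAS1aMAMJ34wB/f38AIr28AM++FwDox64AeLv/AIrfmACWmP8A1bDFACIiIiIiIiIiIiIiIiIiIiIiIiIiIiIiIiIhERERERERIiIiIiIiIiIiIiIiIiIiIiIiIiIiIiIiIiIREREREREiIiIiIiIiIiIiIiIiIiIiIiIiIiIiIiIiIiIRERERESIiIiIiIiIiIiIiIiIiIiIiIiIiIiIiIiIiIhERERERIiIiIiIiIiIiIiIiIiIiIiIiIiIiIiIiIiIhEREREREiIiIiIiIiIiIiIiIiIiIiIiIiIiIiIiIiIiERERERESIiIiIiIiIiIiIiIiIiIiIiIiIiIiIiIiIiIRERERERIiIiIiIiIiIiIiIiIiIiIiIiIiIiIiIiIiIhEREREREiIiIiIiIiIiIiIiIiIiIiIiIiIiIiIiIiIiIRERERESIiIiIiIiIiIiIiIiIiIiIiIiIiIiIiIiIiIRERERERIiIiIiIiIiIiIiIiIiIiIiIiIiIiIiIiIiIREREREREiIiIiIiIiIiIiIiIiIiIiIiIiIiIiIiIiIRERERERESIiIiIiIiIiIiIiIiIiIiIiIiIiIiIiIiIhERERERERIiIiIiIiIiIiIiIiIiIiIiIiIiIiIiIiIhEREREREREiIiIiIiIiIiIiIiIiIiIiIiIiIiIiIiIhERERERERESIiIiIiIiIiIiIiIiIiIiIiIiIiIiIiIiIRERERERERIiIiIiIiIiIiIiIiIiIiIiIiIiIiIiIiIiIREREREREiIiIiIiIiIiIiIiIiIiIiIiIiIiIiIiIiIhERERERESIiIiIiIiIiIiIiIiIiIiIiIiIiIiIiIiIhERERERERIiIiIiIiIiIiIiIiIiIiIiIiIiIiIiIiIhEREREREREiIiIiIiIiIiIiIiIiIiIiIiIiIiIiIiIhERERERERESIiIiIiIiIiIiIiIiIiIiIiIiIiIiIiIhERERERERERIiIiIiIiIiIiIiIiIiIiIiIiIiIiIiIhEREREREREREiIiIiIiIiIiIiIiIiIiIiIiIiIiIiIhERERERERERESIiIiIiIiIiIiIiIiIiIiIiIiIiIiIiERERERERERERIiIiIiIiIiIiIiIiIiIiIiIiIiIiIiIiIRERERERERFCIiIiIiIiIiIiIiIiIiIiIiIiIiIiIiIhEREREREREUQiIiIiIiIiIiIiIiIiIiIiIiIiIiIiIhERERERERERREIiIiIiIiIiIiIiIiIiIiIiIiIiIiIRERERERERERFERCIiIiIiIiIiIiIiIiIiIiIiIiIiIREREREREREREURERCIiIiIiIiIiIiIiIiIiIiIiIiERERERERERERERMzNEREIiIiIiIiIiIiIiIiIiIiIhEREREREREREREREzMzNEQiIiIiIiIiIiIiIiIiIiIhERERERERERERERETMzMzMiIiIiIiIiIiIiIiIiIiIhERERERERERERERERMzMzMxEiIiIiIiIiIiIiIiIiIiEREREREREREREREREzMzMxERIiIiIiIiIiIiIiIiIiIRERERERERERERERETMzMzERERERIiIiIiIiIiIiIiIiERERERERERERERERMzMzMRERERIiIiIiIiIiIiIiIiEREREREREREREREREzMzMzERERESIiIhESIiIiIiIiIRERERERERERERERETMzMzMREREREREREREiIiIiIiIhERERERERERERERERMzMzMxERERERERERERIiIiIiIiEREREREREREREREREzMzMzERERERERERERESIiIiIiIRERERERERERERERETMzMzMREREREREREREREiIiIiIhERERERERERERERERMzMzMxEREREREREREREREiIiIhEREREREREREREREREzMzMzERERERERERERERERERERERERERERERERERERETMzMzERERERERERERERERERERERERERERERERERERERMzMzMREREREREREREREREREREREREREREREREREREREzMzMRERERERERERERERERERERERERERERERERERERETMzERERERERERERERERERERERERERERERERERERERERERERERERERERERERERERERERERERERERERERERERERERERERERERERERERERERERERERERERERERERERERERERERERERERERERERERERERERERERERERERERERERERERERERERERERERERERERERERERERERERERERERERERERERERERERERERERERERERERERERERERERERERERERERERERERERERERERERERERERERERERERERERERERERERERERERERERERERERERERERERERERERERERERERERERERERERERERERERERERERERERERERERERERERERERERERERERERERERERERERERERERERERERERERERERERERERERERERERERERERERERERERERERERERERERERERERERERERERERERERERERERERERERERERERERERERERERERERERERERERERERERERERERERERERERERERERERERERERERERERERERERERERERERERERERERERERERERERERERERERERERERERERERERERERERERERERERERERERERERERERERERERERERERERERERERERERERERERERERERERERER"/>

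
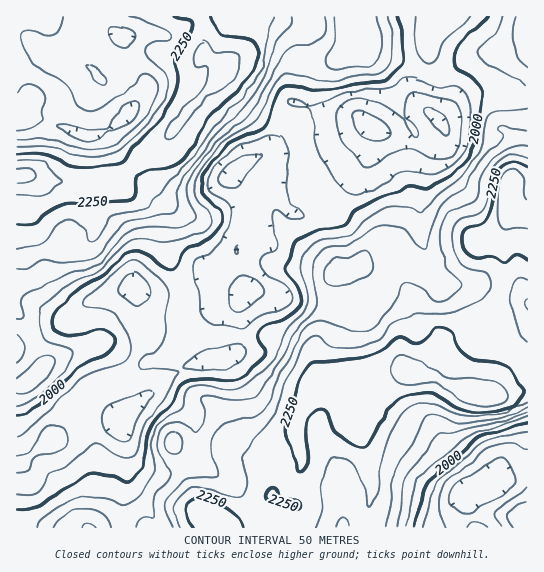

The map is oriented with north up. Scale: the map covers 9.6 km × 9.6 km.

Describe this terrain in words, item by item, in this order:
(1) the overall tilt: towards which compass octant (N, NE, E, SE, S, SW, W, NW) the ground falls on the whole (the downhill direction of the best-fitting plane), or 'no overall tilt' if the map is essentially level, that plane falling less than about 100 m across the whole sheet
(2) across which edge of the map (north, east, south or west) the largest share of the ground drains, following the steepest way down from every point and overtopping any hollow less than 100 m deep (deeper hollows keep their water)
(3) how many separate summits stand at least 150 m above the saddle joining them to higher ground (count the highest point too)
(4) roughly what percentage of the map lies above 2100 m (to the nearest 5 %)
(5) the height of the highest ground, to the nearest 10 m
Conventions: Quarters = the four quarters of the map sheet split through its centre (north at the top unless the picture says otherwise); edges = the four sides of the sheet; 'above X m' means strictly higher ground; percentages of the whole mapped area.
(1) There is no overall tilt: the best-fitting plane is nearly level.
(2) The largest share of the runoff leaves by the western edge.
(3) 2 summits rise at least 150 m above their surroundings.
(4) Roughly 50 % of the ground is higher than 2100 m.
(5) About 2370 m is the highest elevation on the sheet.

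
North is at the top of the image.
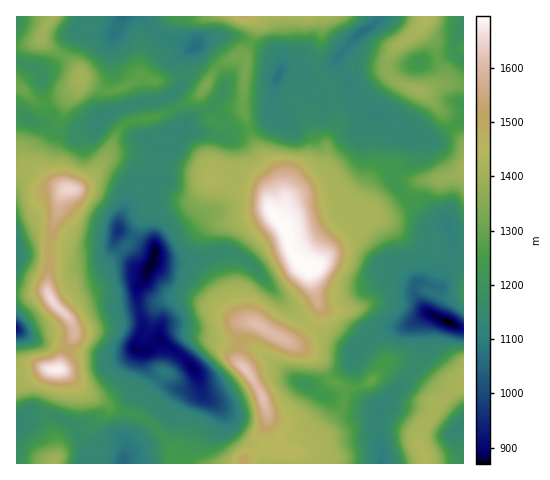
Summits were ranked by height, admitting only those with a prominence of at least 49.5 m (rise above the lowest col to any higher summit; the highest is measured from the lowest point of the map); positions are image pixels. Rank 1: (311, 267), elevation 1696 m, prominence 826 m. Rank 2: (57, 370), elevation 1684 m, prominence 473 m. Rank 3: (52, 300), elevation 1655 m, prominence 150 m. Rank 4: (68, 189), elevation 1651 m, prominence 147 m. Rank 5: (244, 368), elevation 1629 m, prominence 196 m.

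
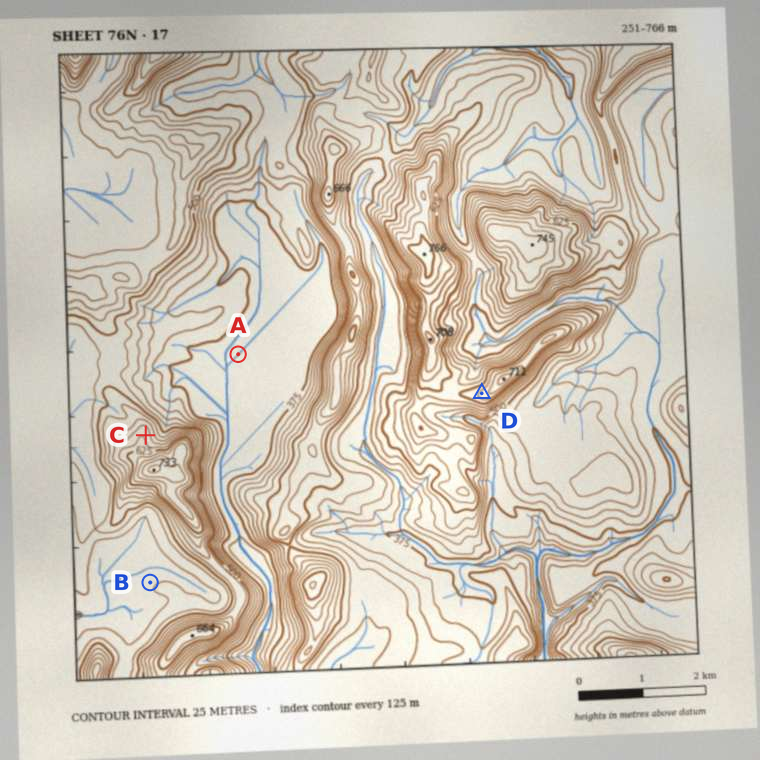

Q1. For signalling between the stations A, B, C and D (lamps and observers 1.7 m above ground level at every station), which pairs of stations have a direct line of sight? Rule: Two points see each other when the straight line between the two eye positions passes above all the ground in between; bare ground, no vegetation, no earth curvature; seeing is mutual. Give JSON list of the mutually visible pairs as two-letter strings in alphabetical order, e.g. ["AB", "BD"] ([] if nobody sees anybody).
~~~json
["AC", "CD"]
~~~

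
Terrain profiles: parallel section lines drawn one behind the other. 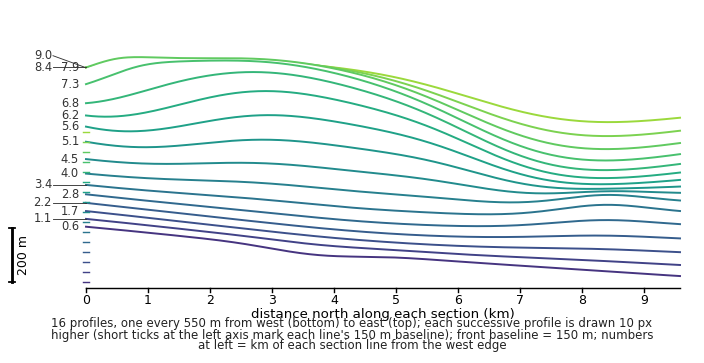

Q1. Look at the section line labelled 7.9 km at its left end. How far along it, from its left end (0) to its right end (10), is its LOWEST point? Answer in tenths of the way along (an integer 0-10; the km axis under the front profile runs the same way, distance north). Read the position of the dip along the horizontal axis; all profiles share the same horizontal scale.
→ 9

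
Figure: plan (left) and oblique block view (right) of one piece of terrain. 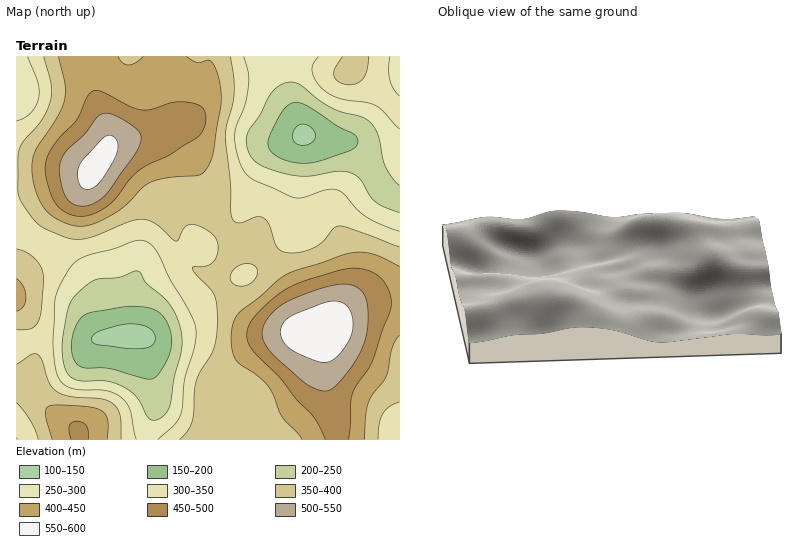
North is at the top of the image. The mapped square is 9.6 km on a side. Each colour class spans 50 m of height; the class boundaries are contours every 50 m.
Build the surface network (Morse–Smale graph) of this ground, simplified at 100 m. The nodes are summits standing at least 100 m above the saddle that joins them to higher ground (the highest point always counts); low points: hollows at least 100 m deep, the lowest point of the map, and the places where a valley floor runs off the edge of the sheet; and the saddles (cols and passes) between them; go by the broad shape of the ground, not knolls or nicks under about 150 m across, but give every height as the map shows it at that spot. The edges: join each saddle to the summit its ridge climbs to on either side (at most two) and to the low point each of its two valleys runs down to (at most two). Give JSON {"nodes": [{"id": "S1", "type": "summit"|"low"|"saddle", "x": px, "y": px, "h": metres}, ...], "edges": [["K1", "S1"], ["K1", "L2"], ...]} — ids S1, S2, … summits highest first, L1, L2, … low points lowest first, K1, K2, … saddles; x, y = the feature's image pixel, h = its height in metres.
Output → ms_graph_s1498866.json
{"nodes": [
{"id": "S1", "type": "summit", "x": 324, "y": 330, "h": 588},
{"id": "S2", "type": "summit", "x": 96, "y": 168, "h": 567},
{"id": "S3", "type": "summit", "x": 80, "y": 434, "h": 457},
{"id": "L1", "type": "low", "x": 132, "y": 336, "h": 139},
{"id": "L2", "type": "low", "x": 304, "y": 134, "h": 142},
{"id": "L3", "type": "low", "x": 400, "y": 440, "h": 302},
{"id": "K1", "type": "saddle", "x": 400, "y": 304, "h": 438},
{"id": "K2", "type": "saddle", "x": 226, "y": 232, "h": 355},
{"id": "K3", "type": "saddle", "x": 36, "y": 240, "h": 334},
{"id": "K4", "type": "saddle", "x": 264, "y": 64, "h": 285}],
"edges": [["K1", "S1"], ["K1", "L2"], ["K1", "L3"], ["K2", "S1"], ["K2", "S2"], ["K2", "L1"], ["K2", "L2"], ["K3", "S2"], ["K3", "S3"], ["K3", "L1"], ["K4", "S1"], ["K4", "S2"], ["K4", "L2"]]}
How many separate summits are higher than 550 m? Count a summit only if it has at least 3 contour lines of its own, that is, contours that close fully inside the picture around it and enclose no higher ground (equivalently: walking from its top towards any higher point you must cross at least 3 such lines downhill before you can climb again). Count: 1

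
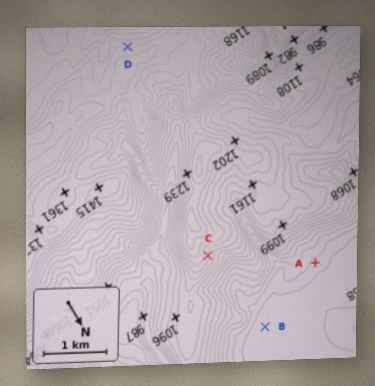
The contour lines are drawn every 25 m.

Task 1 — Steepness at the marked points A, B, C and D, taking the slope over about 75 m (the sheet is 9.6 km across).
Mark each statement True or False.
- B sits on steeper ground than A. False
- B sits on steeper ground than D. False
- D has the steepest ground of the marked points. False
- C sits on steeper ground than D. True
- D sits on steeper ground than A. True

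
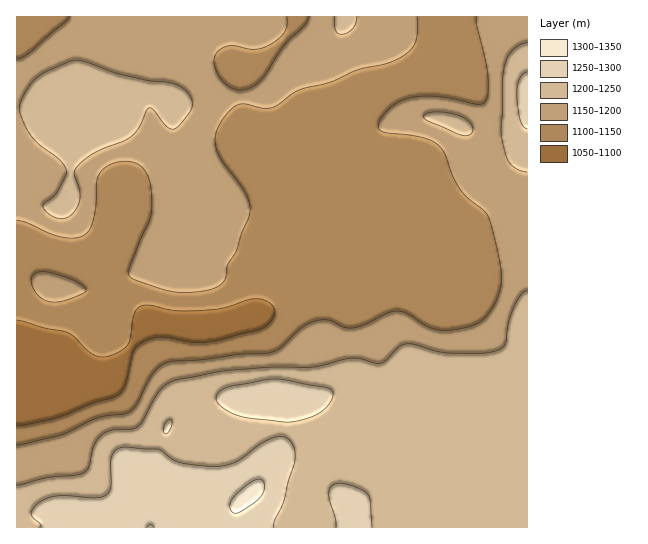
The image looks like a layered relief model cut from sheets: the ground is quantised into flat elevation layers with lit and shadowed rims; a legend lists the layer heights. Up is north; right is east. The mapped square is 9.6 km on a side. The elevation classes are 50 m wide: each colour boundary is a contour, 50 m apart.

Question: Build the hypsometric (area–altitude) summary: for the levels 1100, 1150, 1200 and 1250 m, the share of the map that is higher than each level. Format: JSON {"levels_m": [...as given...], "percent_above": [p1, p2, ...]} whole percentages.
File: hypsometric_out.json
{"levels_m": [1100, 1150, 1200, 1250], "percent_above": [95, 62, 34, 8]}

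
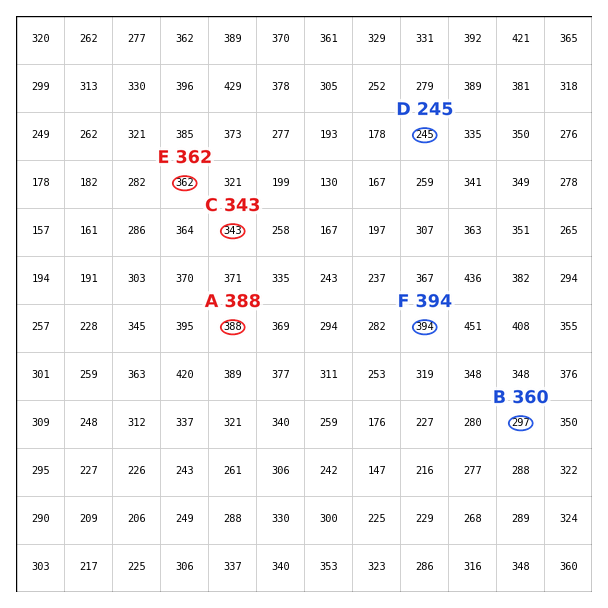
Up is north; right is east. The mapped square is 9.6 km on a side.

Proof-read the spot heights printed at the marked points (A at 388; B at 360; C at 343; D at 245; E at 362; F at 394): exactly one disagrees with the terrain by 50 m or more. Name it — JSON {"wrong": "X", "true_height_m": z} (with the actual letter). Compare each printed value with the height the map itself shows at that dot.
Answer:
{"wrong": "B", "true_height_m": 297}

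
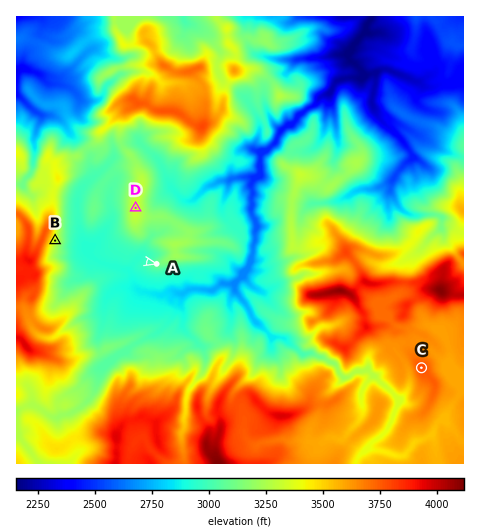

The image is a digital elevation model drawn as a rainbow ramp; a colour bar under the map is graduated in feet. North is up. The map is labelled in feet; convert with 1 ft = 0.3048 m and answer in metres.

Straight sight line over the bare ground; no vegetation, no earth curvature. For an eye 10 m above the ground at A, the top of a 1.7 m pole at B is in view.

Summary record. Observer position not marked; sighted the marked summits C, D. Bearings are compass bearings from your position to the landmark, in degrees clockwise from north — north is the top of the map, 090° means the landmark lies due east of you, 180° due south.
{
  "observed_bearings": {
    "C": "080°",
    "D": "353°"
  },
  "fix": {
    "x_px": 161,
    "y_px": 414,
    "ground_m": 1180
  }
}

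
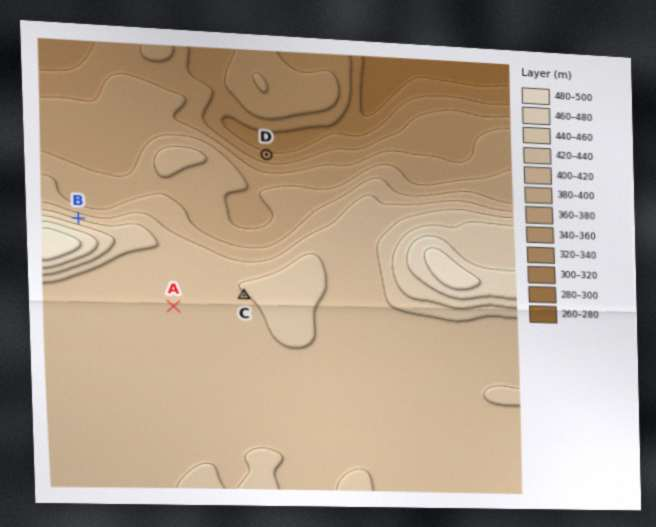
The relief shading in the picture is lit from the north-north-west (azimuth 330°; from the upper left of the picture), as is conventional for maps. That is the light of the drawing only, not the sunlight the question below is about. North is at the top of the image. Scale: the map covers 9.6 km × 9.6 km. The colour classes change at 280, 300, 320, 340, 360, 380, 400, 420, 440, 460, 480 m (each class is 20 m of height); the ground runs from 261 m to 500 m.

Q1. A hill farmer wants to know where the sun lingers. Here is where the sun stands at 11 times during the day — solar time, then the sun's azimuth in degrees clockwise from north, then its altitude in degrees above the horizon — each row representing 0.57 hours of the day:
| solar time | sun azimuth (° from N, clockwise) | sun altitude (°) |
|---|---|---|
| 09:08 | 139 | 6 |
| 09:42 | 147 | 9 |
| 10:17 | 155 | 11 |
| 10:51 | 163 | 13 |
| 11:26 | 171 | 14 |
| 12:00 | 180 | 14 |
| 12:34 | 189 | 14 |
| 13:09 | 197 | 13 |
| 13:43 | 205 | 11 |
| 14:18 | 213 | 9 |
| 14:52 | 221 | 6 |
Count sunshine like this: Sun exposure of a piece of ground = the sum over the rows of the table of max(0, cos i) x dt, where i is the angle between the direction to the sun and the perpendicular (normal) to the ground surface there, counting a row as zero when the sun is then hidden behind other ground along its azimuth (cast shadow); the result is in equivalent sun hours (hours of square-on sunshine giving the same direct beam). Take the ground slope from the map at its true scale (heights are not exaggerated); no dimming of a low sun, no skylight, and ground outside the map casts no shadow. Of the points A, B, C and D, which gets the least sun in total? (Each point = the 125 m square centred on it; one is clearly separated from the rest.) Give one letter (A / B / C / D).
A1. B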